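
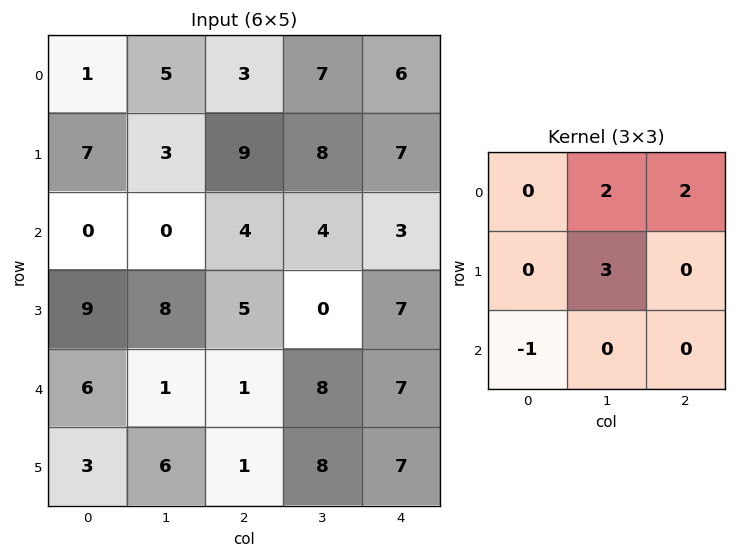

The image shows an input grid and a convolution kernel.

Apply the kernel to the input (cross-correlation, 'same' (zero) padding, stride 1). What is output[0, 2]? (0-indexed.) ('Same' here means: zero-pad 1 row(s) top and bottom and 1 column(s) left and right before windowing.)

The receptive field on the zero-padded input at this output position is [0 0 0 / 5 3 7 / 3 9 8]. Elementwise product with the kernel and sum: 0·2 + 0·2 + 3·3 + 3·-1.

6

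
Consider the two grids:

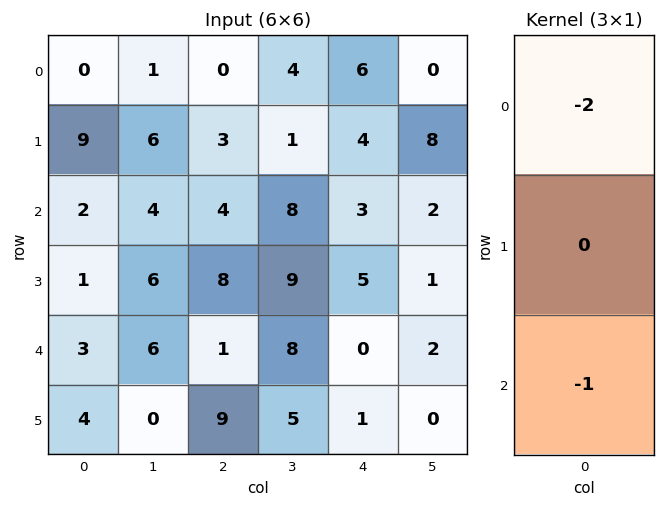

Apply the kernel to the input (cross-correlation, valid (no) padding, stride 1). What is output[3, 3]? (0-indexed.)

-23

The receptive field on the input at this output position is [9 / 8 / 5]. Elementwise product with the kernel and sum: 9·-2 + 5·-1.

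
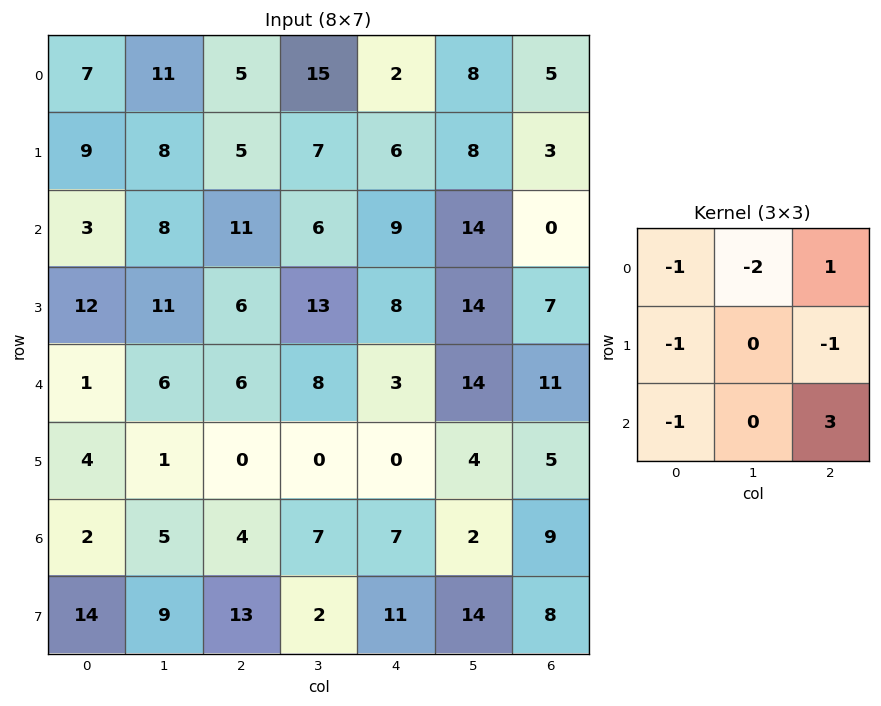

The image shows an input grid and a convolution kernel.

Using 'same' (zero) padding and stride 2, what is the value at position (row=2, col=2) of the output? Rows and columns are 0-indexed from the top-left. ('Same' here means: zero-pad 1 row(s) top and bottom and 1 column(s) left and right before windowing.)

-25

The receptive field on the zero-padded input at this output position is [13 8 14 / 8 3 14 / 0 0 4]. Elementwise product with the kernel and sum: 13·-1 + 8·-2 + 14·1 + 8·-1 + 14·-1 + 0·-1 + 4·3.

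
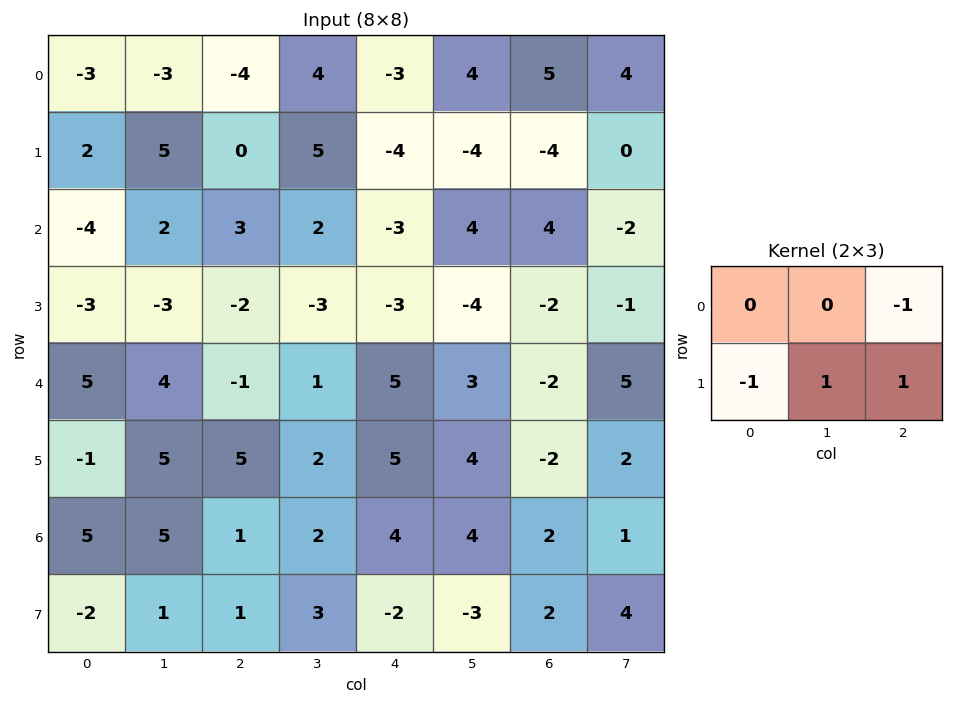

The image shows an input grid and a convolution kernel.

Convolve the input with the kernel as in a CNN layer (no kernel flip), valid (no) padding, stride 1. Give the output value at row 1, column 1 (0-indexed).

The receptive field on the input at this output position is [5 0 5 / 2 3 2]. Elementwise product with the kernel and sum: 5·-1 + 2·-1 + 3·1 + 2·1.

-2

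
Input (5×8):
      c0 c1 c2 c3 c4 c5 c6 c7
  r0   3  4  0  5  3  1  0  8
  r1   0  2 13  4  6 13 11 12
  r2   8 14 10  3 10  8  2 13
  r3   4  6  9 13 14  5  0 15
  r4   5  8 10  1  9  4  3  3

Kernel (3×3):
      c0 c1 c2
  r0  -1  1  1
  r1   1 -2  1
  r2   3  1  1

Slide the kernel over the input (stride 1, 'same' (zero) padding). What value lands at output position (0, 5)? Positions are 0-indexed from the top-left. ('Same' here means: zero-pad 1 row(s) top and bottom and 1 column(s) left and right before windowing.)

43

The receptive field on the zero-padded input at this output position is [0 0 0 / 3 1 0 / 6 13 11]. Elementwise product with the kernel and sum: 0·-1 + 0·1 + 0·1 + 3·1 + 1·-2 + 0·1 + 6·3 + 13·1 + 11·1.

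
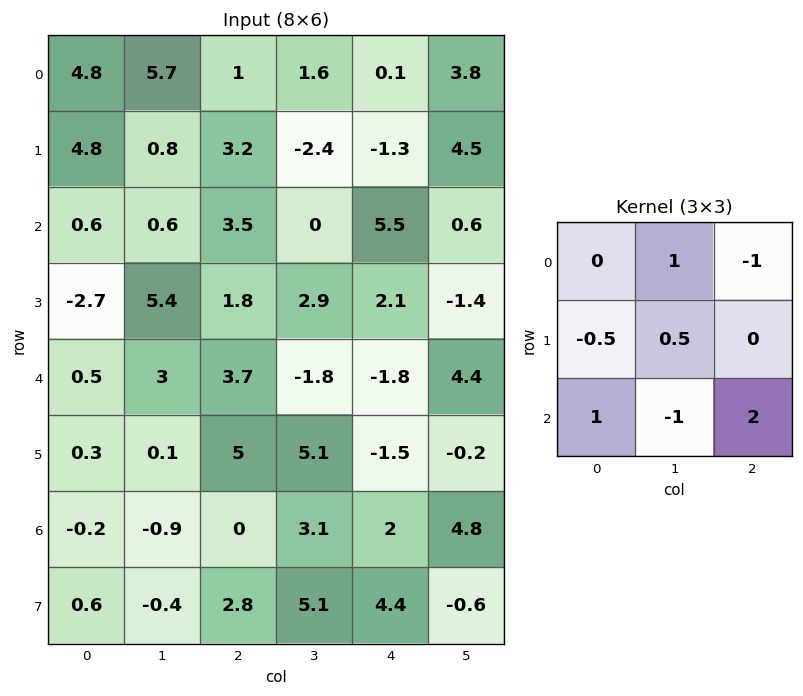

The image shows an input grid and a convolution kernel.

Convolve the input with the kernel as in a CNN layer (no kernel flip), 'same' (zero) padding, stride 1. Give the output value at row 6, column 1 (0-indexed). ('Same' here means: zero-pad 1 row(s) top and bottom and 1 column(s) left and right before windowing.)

1.35

The receptive field on the zero-padded input at this output position is [0.3 0.1 5 / -0.2 -0.9 0 / 0.6 -0.4 2.8]. Elementwise product with the kernel and sum: 0.1·1 + 5·-1 + -0.2·-0.5 + -0.9·0.5 + 0.6·1 + -0.4·-1 + 2.8·2.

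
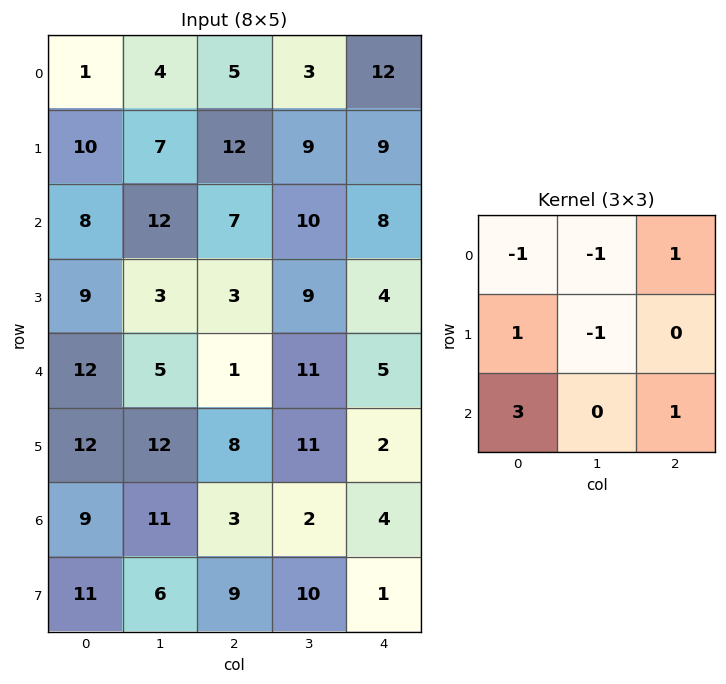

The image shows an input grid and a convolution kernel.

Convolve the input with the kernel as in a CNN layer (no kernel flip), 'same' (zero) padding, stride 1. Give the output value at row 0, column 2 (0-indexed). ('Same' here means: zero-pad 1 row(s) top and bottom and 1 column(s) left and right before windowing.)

29

The receptive field on the zero-padded input at this output position is [0 0 0 / 4 5 3 / 7 12 9]. Elementwise product with the kernel and sum: 0·-1 + 0·-1 + 0·1 + 4·1 + 5·-1 + 7·3 + 9·1.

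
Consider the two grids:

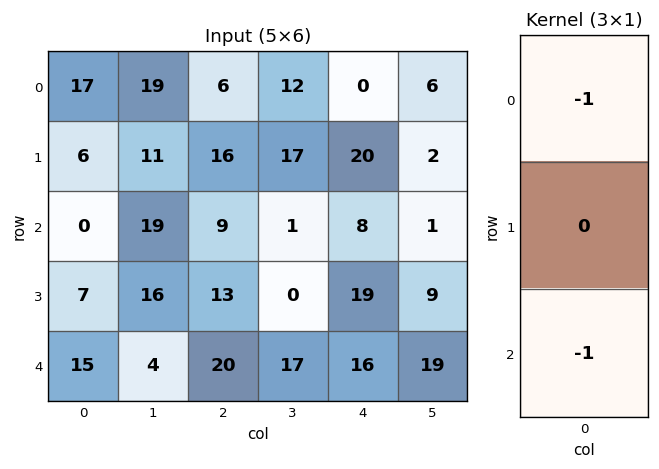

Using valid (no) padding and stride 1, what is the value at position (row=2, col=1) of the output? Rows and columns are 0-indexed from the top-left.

-23

The receptive field on the input at this output position is [19 / 16 / 4]. Elementwise product with the kernel and sum: 19·-1 + 4·-1.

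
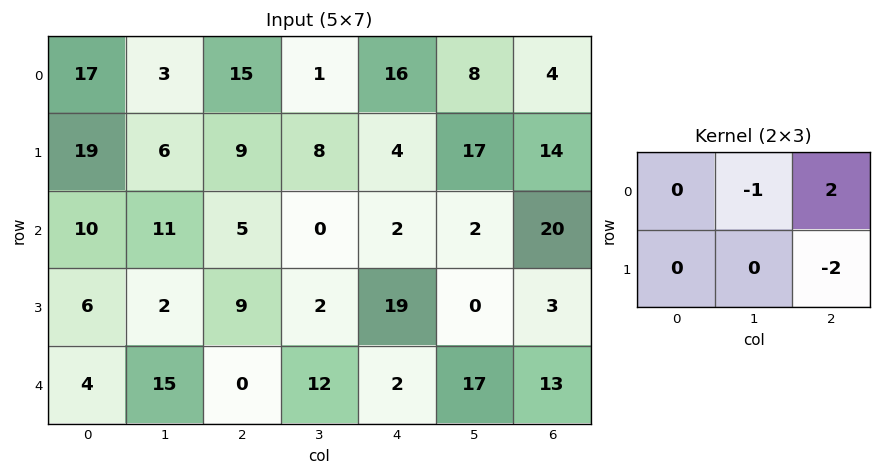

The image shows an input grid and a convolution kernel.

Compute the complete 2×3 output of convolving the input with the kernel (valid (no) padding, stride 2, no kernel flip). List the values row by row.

Output[0,0]: The receptive field on the input at this output position is [17 3 15 / 19 6 9]. Elementwise product with the kernel and sum: 3·-1 + 15·2 + 9·-2.
Output[0,1]: The receptive field on the input at this output position is [15 1 16 / 9 8 4]. Elementwise product with the kernel and sum: 1·-1 + 16·2 + 4·-2.

9 23 -28
-19 -34 32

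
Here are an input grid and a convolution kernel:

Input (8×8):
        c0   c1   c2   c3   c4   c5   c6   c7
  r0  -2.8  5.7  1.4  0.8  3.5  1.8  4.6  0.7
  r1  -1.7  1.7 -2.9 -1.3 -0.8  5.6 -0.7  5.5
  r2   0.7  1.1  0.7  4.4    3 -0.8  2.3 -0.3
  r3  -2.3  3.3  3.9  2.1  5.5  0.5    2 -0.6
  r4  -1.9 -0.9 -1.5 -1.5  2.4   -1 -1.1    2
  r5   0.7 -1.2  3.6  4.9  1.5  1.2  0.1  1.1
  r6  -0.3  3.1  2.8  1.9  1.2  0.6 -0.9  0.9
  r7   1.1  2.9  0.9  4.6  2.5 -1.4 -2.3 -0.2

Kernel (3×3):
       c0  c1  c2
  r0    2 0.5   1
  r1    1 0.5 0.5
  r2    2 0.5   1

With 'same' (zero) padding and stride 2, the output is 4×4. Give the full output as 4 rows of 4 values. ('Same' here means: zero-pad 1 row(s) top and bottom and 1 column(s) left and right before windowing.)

Output[0,0]: The receptive field on the zero-padded input at this output position is [0 0 0 / 0 -2.8 5.7 / 0 -1.7 1.7]. Elementwise product with the kernel and sum: 0·2 + 0·0.5 + 0·1 + 0·1 + -2.8·0.5 + 5.7·0.5 + 0·2 + -1.7·0.5 + 1.7·1.
Output[0,1]: The receptive field on the zero-padded input at this output position is [0 0 0 / 5.7 1.4 0.8 / 1.7 -2.9 -1.3]. Elementwise product with the kernel and sum: 0·2 + 0·0.5 + 0·1 + 5.7·1 + 1.4·0.5 + 0.8·0.5 + 1.7·2 + -2.9·0.5 + -1.3·1.

2.3 7.45 6.05 20.8
3.9 14.95 15.55 17.95
-0.1 12.55 18.4 4.4
4 20.6 23.6 0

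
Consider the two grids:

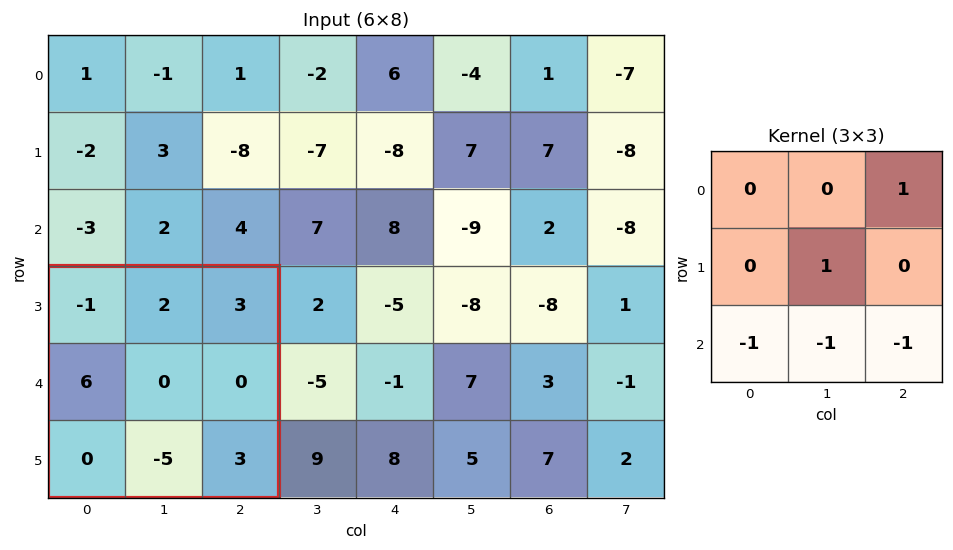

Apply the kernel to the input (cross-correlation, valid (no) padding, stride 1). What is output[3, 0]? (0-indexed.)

The receptive field on the input at this output position is [-1 2 3 / 6 0 0 / 0 -5 3]. Elementwise product with the kernel and sum: 3·1 + 0·1 + 0·-1 + -5·-1 + 3·-1.

5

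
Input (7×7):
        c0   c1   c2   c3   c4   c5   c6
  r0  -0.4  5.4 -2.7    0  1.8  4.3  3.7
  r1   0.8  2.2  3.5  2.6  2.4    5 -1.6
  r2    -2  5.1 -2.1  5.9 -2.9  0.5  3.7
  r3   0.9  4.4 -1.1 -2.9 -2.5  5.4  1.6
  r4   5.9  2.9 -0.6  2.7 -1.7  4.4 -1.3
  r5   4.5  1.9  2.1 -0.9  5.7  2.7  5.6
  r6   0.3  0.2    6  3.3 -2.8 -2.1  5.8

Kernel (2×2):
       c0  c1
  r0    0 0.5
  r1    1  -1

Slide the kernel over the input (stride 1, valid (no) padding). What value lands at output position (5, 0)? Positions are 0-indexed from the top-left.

The receptive field on the input at this output position is [4.5 1.9 / 0.3 0.2]. Elementwise product with the kernel and sum: 1.9·0.5 + 0.3·1 + 0.2·-1.

1.05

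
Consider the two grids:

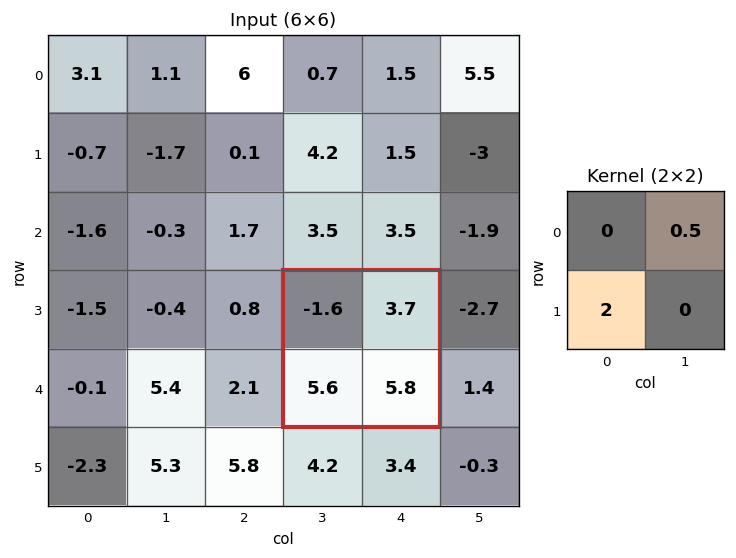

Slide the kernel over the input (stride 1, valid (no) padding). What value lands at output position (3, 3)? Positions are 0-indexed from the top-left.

13.05

The receptive field on the input at this output position is [-1.6 3.7 / 5.6 5.8]. Elementwise product with the kernel and sum: 3.7·0.5 + 5.6·2.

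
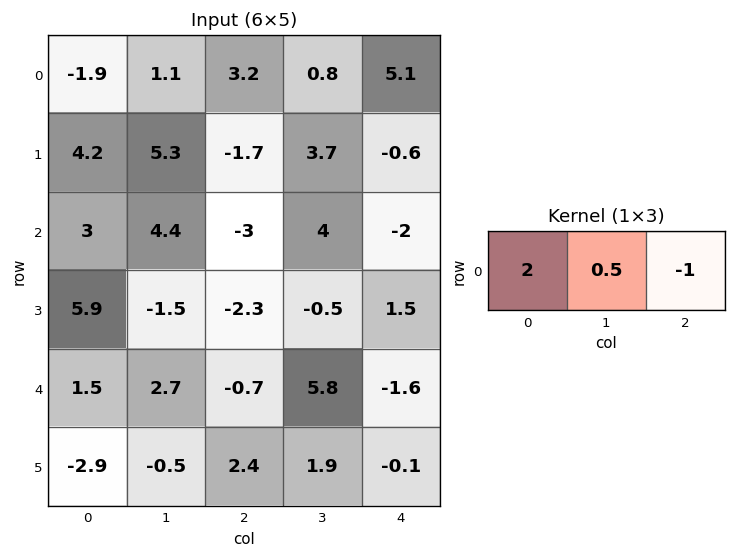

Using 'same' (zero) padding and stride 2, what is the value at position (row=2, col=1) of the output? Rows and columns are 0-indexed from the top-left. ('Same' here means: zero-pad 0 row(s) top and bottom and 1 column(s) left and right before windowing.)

-0.75

The receptive field on the zero-padded input at this output position is [2.7 -0.7 5.8]. Elementwise product with the kernel and sum: 2.7·2 + -0.7·0.5 + 5.8·-1.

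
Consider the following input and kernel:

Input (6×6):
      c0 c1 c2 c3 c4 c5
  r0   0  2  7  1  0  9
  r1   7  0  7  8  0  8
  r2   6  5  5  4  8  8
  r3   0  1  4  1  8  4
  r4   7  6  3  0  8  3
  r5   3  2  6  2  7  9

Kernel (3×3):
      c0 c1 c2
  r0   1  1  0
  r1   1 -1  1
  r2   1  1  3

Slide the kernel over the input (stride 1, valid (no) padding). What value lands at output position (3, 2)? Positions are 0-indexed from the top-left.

45

The receptive field on the input at this output position is [4 1 8 / 3 0 8 / 6 2 7]. Elementwise product with the kernel and sum: 4·1 + 1·1 + 3·1 + 0·-1 + 8·1 + 6·1 + 2·1 + 7·3.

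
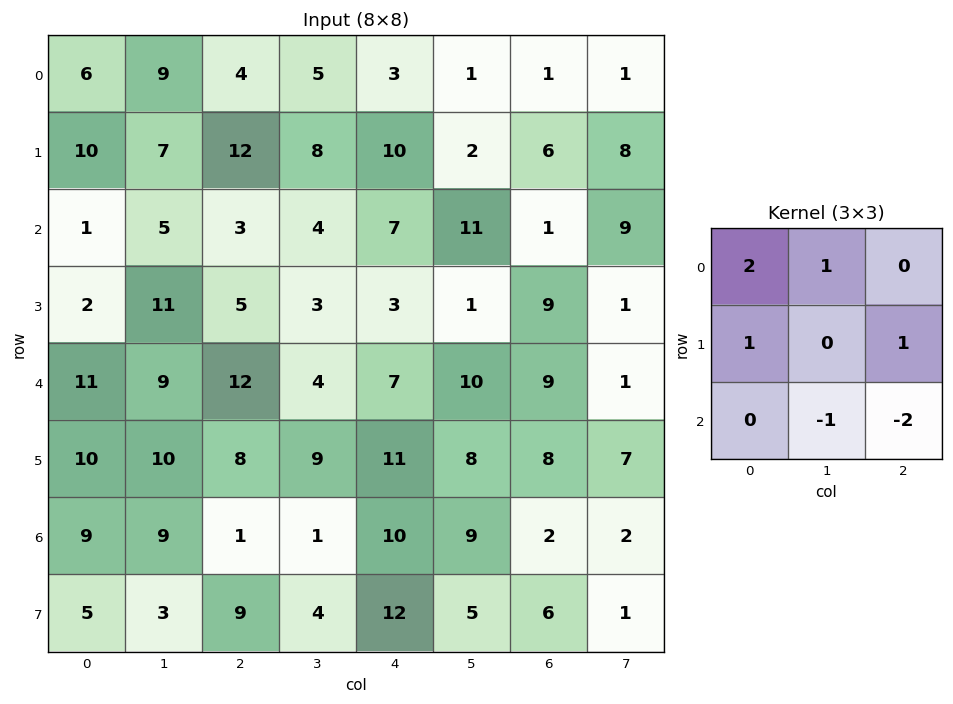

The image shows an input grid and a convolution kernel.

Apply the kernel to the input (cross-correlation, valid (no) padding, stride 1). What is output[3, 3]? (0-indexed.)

-4

The receptive field on the input at this output position is [3 3 1 / 4 7 10 / 9 11 8]. Elementwise product with the kernel and sum: 3·2 + 3·1 + 4·1 + 10·1 + 11·-1 + 8·-2.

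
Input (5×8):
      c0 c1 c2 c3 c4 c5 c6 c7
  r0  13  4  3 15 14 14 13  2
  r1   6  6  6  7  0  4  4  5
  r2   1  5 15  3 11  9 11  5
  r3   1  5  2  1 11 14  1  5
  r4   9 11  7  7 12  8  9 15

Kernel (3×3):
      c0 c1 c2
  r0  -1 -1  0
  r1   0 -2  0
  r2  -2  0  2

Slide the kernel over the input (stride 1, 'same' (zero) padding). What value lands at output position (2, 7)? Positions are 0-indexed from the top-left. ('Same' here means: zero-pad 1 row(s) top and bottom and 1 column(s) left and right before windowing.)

The receptive field on the zero-padded input at this output position is [4 5 0 / 11 5 0 / 1 5 0]. Elementwise product with the kernel and sum: 4·-1 + 5·-1 + 5·-2 + 1·-2 + 0·2.

-21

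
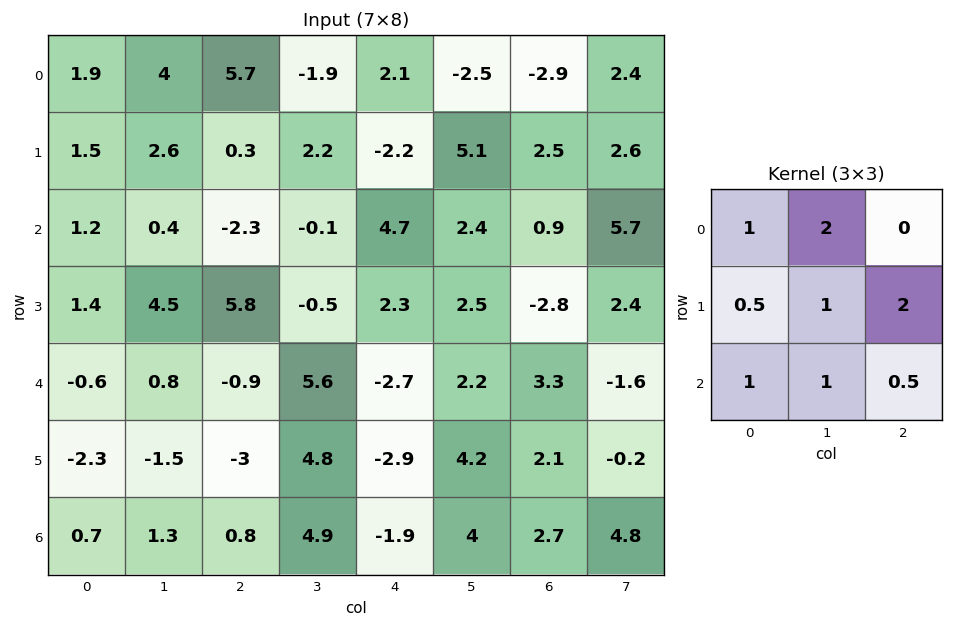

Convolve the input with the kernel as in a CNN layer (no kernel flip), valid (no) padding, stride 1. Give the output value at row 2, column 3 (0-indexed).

The receptive field on the input at this output position is [-0.1 4.7 2.4 / -0.5 2.3 2.5 / 5.6 -2.7 2.2]. Elementwise product with the kernel and sum: -0.1·1 + 4.7·2 + -0.5·0.5 + 2.3·1 + 2.5·2 + 5.6·1 + -2.7·1 + 2.2·0.5.

20.35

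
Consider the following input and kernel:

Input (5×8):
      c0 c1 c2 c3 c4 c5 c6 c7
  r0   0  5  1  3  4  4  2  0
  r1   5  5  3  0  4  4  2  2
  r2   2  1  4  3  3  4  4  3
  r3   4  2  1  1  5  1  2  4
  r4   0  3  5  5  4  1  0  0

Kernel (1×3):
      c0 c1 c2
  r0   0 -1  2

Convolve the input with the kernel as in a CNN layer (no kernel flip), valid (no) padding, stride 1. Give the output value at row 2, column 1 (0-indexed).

2

The receptive field on the input at this output position is [1 4 3]. Elementwise product with the kernel and sum: 4·-1 + 3·2.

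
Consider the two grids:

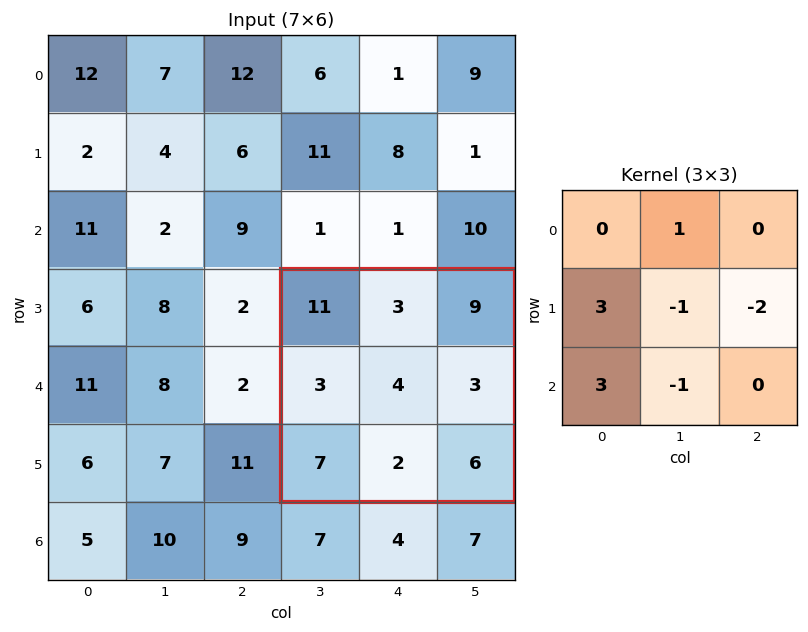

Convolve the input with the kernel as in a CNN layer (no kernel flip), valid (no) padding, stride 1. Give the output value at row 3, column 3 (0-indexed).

21

The receptive field on the input at this output position is [11 3 9 / 3 4 3 / 7 2 6]. Elementwise product with the kernel and sum: 3·1 + 3·3 + 4·-1 + 3·-2 + 7·3 + 2·-1.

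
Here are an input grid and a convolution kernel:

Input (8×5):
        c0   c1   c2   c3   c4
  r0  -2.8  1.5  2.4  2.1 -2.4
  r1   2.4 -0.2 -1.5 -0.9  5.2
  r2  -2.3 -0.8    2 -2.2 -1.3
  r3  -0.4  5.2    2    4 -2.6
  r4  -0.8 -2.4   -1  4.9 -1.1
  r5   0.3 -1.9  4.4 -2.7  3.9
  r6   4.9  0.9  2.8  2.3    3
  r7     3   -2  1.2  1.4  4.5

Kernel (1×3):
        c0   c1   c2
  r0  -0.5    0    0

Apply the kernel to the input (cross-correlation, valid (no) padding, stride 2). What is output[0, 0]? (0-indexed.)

1.4

The receptive field on the input at this output position is [-2.8 1.5 2.4]. Elementwise product with the kernel and sum: -2.8·-0.5.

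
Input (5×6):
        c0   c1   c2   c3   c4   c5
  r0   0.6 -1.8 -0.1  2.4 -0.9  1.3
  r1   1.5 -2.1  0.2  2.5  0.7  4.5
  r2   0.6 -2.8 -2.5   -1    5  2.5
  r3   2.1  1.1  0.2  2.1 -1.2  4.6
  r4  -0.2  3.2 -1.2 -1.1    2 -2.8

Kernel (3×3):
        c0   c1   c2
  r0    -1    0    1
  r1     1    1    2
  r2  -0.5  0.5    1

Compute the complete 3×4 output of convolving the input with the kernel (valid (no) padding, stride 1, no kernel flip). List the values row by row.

-5.1 6.45 9.05 16.6
-8.8 -1.05 6.75 13.95
1 4 9.45 12.35

Output[0,0]: The receptive field on the input at this output position is [0.6 -1.8 -0.1 / 1.5 -2.1 0.2 / 0.6 -2.8 -2.5]. Elementwise product with the kernel and sum: 0.6·-1 + -0.1·1 + 1.5·1 + -2.1·1 + 0.2·2 + 0.6·-0.5 + -2.8·0.5 + -2.5·1.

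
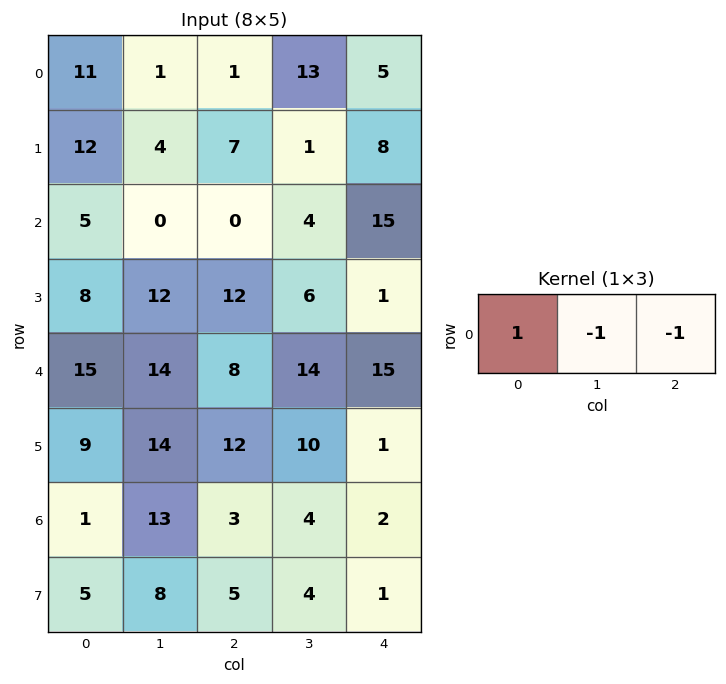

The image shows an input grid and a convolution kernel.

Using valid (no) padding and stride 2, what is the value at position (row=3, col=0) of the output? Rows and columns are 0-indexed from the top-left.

The receptive field on the input at this output position is [1 13 3]. Elementwise product with the kernel and sum: 1·1 + 13·-1 + 3·-1.

-15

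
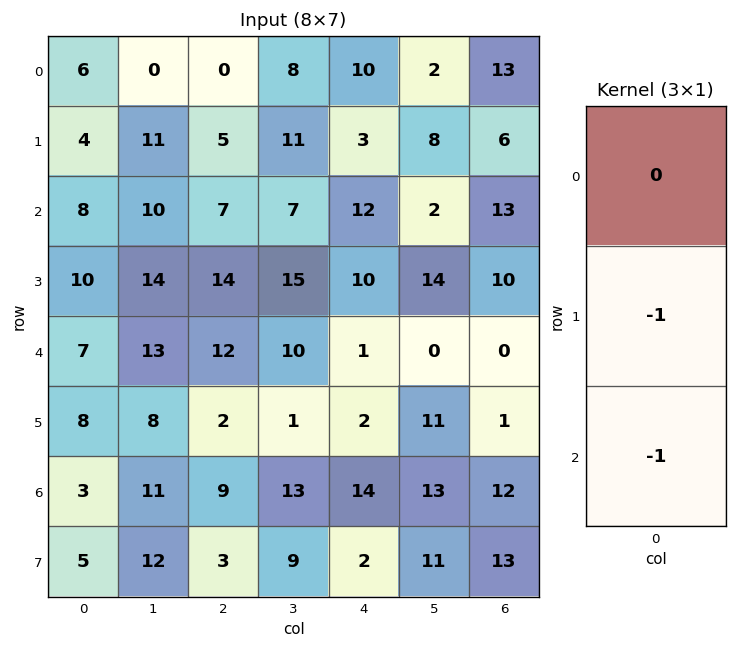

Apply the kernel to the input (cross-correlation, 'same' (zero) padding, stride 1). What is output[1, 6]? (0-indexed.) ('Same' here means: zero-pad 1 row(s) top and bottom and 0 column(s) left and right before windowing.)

-19

The receptive field on the zero-padded input at this output position is [13 / 6 / 13]. Elementwise product with the kernel and sum: 6·-1 + 13·-1.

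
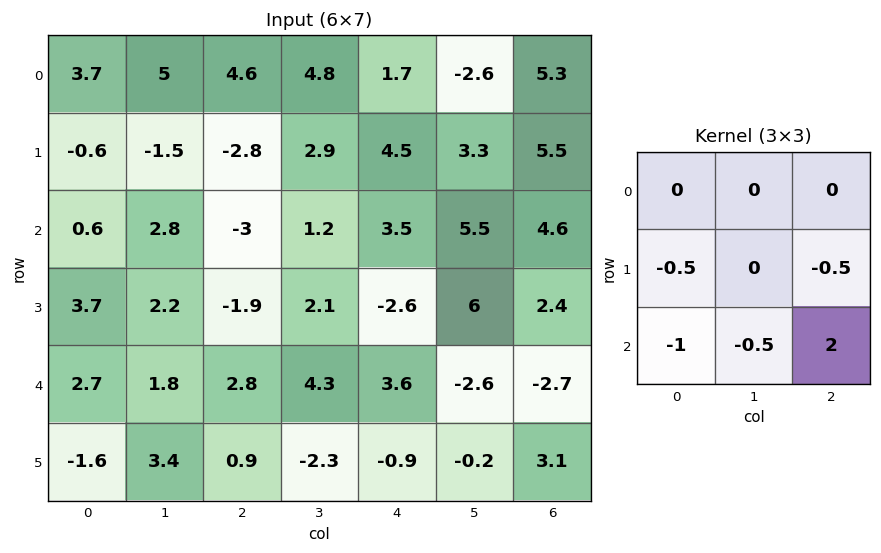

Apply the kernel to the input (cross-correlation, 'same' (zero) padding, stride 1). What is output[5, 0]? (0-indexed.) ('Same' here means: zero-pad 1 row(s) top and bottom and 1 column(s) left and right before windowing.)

-1.7

The receptive field on the zero-padded input at this output position is [0 2.7 1.8 / 0 -1.6 3.4 / 0 0 0]. Elementwise product with the kernel and sum: 0·-0.5 + 3.4·-0.5 + 0·-1 + 0·-0.5 + 0·2.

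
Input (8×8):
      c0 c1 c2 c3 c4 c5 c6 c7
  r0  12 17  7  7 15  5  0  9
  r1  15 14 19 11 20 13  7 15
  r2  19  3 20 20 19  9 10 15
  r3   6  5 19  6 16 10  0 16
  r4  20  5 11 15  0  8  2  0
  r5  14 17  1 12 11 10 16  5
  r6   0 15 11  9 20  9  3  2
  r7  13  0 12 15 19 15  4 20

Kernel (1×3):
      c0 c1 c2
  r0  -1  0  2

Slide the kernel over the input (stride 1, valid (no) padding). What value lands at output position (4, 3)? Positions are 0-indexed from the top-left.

The receptive field on the input at this output position is [15 0 8]. Elementwise product with the kernel and sum: 15·-1 + 8·2.

1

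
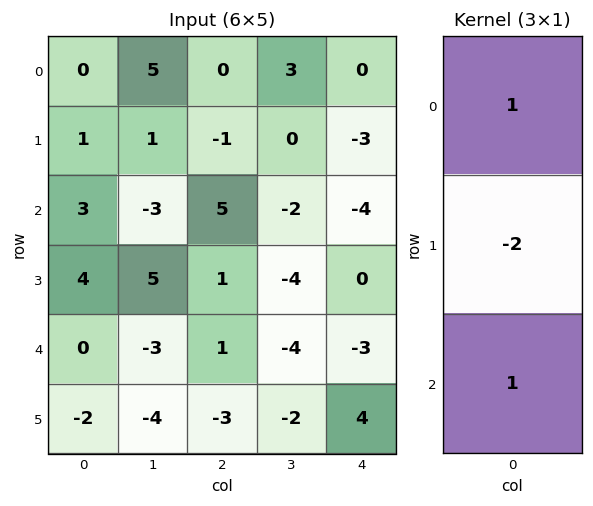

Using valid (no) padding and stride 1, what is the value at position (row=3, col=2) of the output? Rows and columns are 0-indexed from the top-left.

The receptive field on the input at this output position is [1 / 1 / -3]. Elementwise product with the kernel and sum: 1·1 + 1·-2 + -3·1.

-4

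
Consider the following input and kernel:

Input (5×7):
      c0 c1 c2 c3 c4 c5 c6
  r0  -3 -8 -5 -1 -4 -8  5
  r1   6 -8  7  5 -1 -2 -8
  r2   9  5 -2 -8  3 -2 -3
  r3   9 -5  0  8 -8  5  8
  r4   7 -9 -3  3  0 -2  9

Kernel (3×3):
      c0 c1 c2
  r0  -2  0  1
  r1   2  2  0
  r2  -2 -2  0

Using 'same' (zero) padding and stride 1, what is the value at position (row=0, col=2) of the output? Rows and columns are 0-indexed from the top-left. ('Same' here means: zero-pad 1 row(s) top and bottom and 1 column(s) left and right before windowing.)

-24

The receptive field on the zero-padded input at this output position is [0 0 0 / -8 -5 -1 / -8 7 5]. Elementwise product with the kernel and sum: 0·-2 + 0·1 + -8·2 + -5·2 + -8·-2 + 7·-2.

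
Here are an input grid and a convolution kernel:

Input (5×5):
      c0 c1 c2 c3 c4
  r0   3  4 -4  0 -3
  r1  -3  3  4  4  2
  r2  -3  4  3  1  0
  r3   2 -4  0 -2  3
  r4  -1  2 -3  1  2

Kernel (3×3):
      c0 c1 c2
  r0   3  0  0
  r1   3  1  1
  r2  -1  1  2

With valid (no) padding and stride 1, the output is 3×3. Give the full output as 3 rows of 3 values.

Output[0,0]: The receptive field on the input at this output position is [3 4 -4 / -3 3 4 / -3 4 3]. Elementwise product with the kernel and sum: 3·3 + -3·3 + 3·1 + 4·1 + -3·-1 + 4·1 + 3·2.
Output[0,1]: The receptive field on the input at this output position is [4 -4 0 / 3 4 4 / 4 3 1]. Elementwise product with the kernel and sum: 4·3 + 3·3 + 4·1 + 4·1 + 4·-1 + 3·1 + 1·2.

20 30 4
-17 25 26
-10 -5 18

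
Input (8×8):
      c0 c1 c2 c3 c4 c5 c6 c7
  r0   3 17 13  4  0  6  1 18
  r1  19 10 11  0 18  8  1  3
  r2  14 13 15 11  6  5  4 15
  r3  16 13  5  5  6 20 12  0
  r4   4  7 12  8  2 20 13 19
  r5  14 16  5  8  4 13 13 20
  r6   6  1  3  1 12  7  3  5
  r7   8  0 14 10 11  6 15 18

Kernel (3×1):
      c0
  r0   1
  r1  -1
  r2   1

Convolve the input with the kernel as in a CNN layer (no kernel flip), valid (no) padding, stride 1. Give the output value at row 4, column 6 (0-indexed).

The receptive field on the input at this output position is [13 / 13 / 3]. Elementwise product with the kernel and sum: 13·1 + 13·-1 + 3·1.

3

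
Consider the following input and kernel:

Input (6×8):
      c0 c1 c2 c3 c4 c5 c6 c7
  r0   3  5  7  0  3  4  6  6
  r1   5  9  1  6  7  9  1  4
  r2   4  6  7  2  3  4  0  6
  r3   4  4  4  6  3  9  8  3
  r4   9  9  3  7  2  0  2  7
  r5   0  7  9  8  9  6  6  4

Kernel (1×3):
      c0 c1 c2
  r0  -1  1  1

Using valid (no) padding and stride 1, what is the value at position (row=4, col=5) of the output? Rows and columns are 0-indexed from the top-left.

The receptive field on the input at this output position is [0 2 7]. Elementwise product with the kernel and sum: 0·-1 + 2·1 + 7·1.

9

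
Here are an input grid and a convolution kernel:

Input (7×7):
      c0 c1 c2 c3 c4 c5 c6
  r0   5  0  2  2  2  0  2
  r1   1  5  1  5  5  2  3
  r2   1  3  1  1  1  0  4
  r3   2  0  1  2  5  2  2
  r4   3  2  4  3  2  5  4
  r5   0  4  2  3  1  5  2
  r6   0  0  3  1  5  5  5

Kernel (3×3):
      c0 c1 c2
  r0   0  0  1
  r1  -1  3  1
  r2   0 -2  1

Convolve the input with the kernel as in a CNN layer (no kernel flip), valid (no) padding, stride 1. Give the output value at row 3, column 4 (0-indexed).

11

The receptive field on the input at this output position is [5 2 2 / 2 5 4 / 1 5 2]. Elementwise product with the kernel and sum: 2·1 + 2·-1 + 5·3 + 4·1 + 5·-2 + 2·1.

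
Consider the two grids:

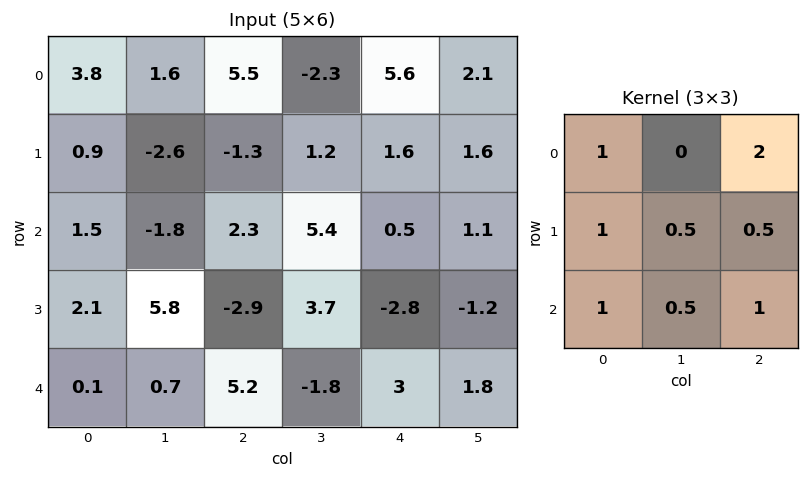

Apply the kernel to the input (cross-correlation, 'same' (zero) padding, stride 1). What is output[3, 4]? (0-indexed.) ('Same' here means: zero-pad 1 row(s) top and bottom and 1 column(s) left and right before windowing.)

10.8

The receptive field on the zero-padded input at this output position is [5.4 0.5 1.1 / 3.7 -2.8 -1.2 / -1.8 3 1.8]. Elementwise product with the kernel and sum: 5.4·1 + 1.1·2 + 3.7·1 + -2.8·0.5 + -1.2·0.5 + -1.8·1 + 3·0.5 + 1.8·1.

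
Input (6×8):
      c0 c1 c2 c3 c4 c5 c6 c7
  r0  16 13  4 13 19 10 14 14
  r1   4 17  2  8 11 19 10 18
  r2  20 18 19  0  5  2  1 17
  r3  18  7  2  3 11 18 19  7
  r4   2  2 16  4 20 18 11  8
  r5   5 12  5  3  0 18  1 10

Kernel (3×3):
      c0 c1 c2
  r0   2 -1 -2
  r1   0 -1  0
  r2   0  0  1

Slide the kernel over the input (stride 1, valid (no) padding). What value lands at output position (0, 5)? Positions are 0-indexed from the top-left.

The receptive field on the input at this output position is [10 14 14 / 19 10 18 / 2 1 17]. Elementwise product with the kernel and sum: 10·2 + 14·-1 + 14·-2 + 10·-1 + 17·1.

-15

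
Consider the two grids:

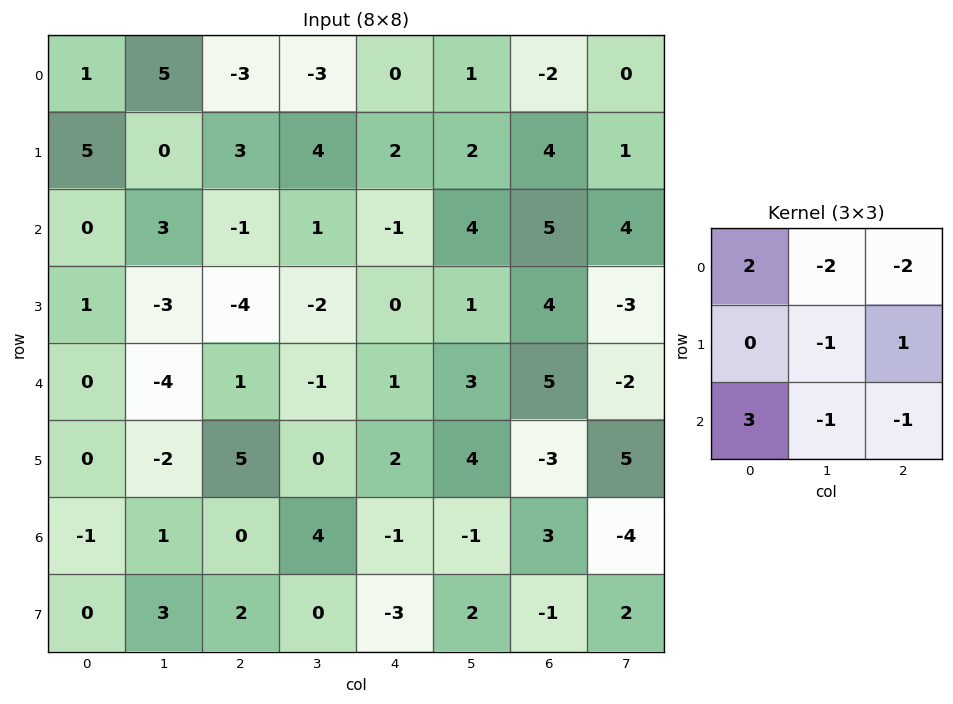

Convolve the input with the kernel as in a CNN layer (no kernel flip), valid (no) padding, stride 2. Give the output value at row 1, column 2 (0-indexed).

-22

The receptive field on the input at this output position is [-1 4 5 / 0 1 4 / 1 3 5]. Elementwise product with the kernel and sum: -1·2 + 4·-2 + 5·-2 + 1·-1 + 4·1 + 1·3 + 3·-1 + 5·-1.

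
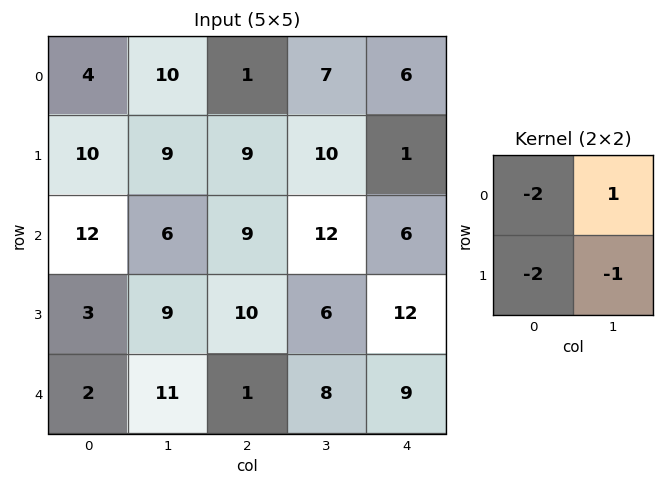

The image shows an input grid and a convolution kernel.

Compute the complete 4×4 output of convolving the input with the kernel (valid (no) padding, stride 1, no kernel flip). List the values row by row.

-27 -46 -23 -29
-41 -30 -38 -49
-33 -31 -32 -42
-12 -31 -24 -25

Output[0,0]: The receptive field on the input at this output position is [4 10 / 10 9]. Elementwise product with the kernel and sum: 4·-2 + 10·1 + 10·-2 + 9·-1.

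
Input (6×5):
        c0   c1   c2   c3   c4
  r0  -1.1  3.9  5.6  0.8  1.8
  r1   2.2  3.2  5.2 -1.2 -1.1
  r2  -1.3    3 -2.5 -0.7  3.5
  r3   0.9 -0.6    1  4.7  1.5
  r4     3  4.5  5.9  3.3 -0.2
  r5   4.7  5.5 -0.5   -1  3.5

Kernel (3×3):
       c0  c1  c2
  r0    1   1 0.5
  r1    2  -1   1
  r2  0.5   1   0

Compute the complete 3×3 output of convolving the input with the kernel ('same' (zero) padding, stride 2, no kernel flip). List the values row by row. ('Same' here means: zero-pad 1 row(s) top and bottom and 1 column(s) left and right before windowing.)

Output[0,0]: The receptive field on the zero-padded input at this output position is [0 0 0 / 0 -1.1 3.9 / 0 2.2 3.2]. Elementwise product with the kernel and sum: 0·1 + 0·1 + 0·0.5 + 0·2 + -1.1·-1 + 3.9·1 + 0·0.5 + 2.2·1.
Output[0,1]: The receptive field on the zero-padded input at this output position is [0 0 0 / 3.9 5.6 0.8 / 3.2 5.2 -1.2]. Elementwise product with the kernel and sum: 0·1 + 0·1 + 0·0.5 + 3.9·2 + 5.6·-1 + 0.8·1 + 3.2·0.5 + 5.2·1.

7.2 9.8 -1.9
9 16.3 -3.35
6.8 11.4 16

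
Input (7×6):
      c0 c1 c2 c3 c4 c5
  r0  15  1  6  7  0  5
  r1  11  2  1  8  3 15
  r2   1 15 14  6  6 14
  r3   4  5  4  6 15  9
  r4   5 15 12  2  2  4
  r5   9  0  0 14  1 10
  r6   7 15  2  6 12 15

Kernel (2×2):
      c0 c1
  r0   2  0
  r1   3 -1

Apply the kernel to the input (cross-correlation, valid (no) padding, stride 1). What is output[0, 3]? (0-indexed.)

35

The receptive field on the input at this output position is [7 0 / 8 3]. Elementwise product with the kernel and sum: 7·2 + 8·3 + 3·-1.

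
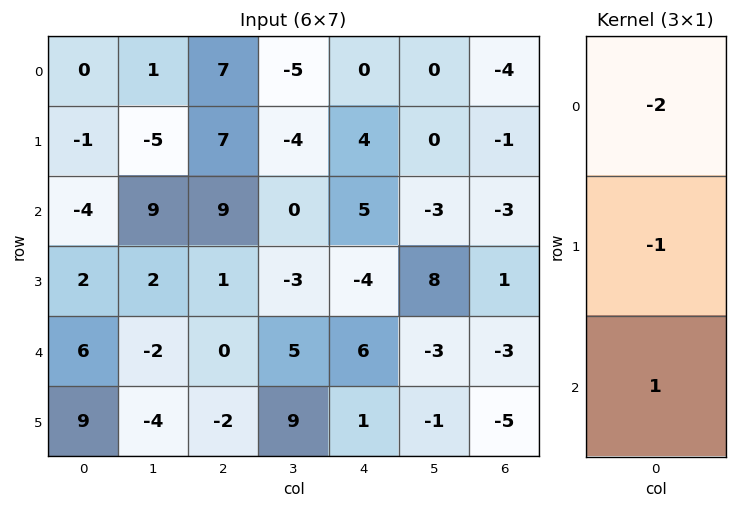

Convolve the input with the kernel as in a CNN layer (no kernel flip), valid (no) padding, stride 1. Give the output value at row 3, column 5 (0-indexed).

The receptive field on the input at this output position is [8 / -3 / -1]. Elementwise product with the kernel and sum: 8·-2 + -3·-1 + -1·1.

-14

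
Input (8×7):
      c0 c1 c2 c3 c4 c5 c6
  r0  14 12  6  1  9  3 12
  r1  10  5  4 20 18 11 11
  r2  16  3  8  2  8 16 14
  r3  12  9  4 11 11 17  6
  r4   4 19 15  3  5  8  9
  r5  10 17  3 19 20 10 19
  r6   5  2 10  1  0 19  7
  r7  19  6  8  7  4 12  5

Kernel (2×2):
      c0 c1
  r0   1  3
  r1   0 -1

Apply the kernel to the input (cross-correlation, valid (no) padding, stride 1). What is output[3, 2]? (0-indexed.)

The receptive field on the input at this output position is [4 11 / 15 3]. Elementwise product with the kernel and sum: 4·1 + 11·3 + 3·-1.

34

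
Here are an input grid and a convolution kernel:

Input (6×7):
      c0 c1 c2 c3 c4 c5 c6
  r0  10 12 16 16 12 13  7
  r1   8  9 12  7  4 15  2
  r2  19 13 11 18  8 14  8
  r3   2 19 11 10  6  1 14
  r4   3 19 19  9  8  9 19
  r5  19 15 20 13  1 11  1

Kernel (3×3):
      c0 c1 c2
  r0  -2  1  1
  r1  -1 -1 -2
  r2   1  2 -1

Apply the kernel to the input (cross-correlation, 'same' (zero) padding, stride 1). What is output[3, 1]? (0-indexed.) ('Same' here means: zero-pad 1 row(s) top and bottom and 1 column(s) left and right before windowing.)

The receptive field on the zero-padded input at this output position is [19 13 11 / 2 19 11 / 3 19 19]. Elementwise product with the kernel and sum: 19·-2 + 13·1 + 11·1 + 2·-1 + 19·-1 + 11·-2 + 3·1 + 19·2 + 19·-1.

-35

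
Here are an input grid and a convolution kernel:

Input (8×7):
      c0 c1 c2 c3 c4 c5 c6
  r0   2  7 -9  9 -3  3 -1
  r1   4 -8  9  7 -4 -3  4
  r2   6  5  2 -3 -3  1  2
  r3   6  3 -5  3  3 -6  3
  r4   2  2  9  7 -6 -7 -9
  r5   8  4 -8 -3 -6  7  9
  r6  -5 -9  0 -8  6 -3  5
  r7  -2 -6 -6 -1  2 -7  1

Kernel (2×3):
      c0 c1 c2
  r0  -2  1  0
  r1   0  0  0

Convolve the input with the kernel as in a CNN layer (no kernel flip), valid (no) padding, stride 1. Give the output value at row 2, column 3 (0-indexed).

3

The receptive field on the input at this output position is [-3 -3 1 / 3 3 -6]. Elementwise product with the kernel and sum: -3·-2 + -3·1.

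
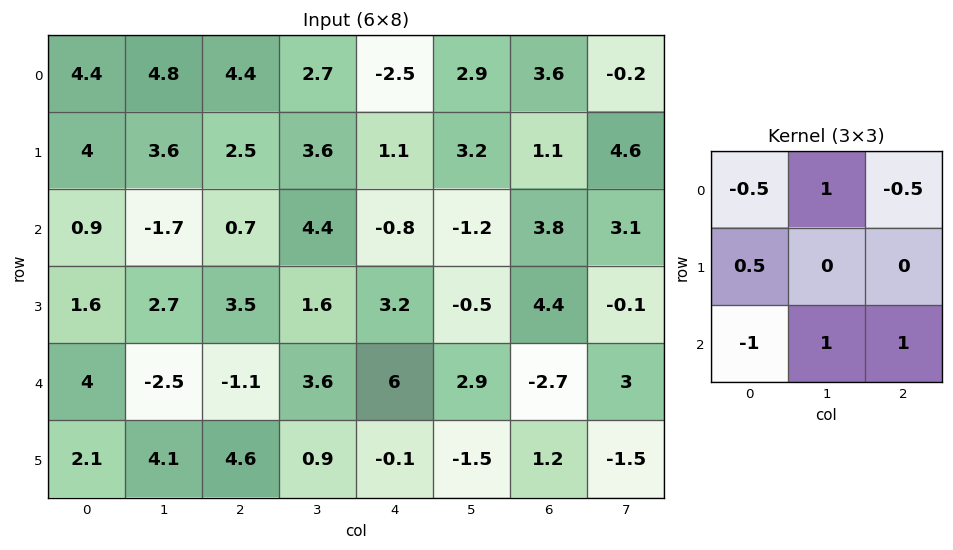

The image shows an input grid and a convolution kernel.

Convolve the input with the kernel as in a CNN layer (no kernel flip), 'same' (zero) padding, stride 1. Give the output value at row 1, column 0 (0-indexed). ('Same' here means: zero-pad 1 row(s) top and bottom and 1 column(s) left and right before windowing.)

1.2

The receptive field on the zero-padded input at this output position is [0 4.4 4.8 / 0 4 3.6 / 0 0.9 -1.7]. Elementwise product with the kernel and sum: 0·-0.5 + 4.4·1 + 4.8·-0.5 + 0·0.5 + 0·-1 + 0.9·1 + -1.7·1.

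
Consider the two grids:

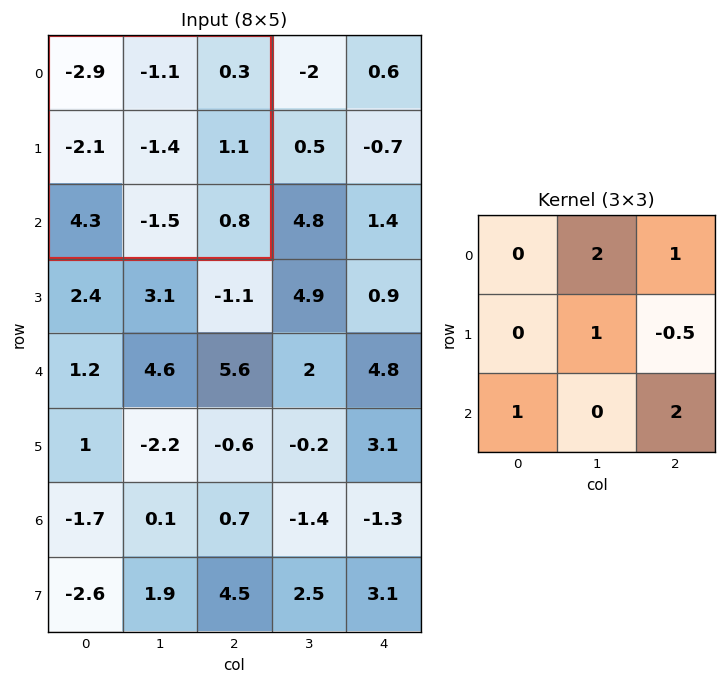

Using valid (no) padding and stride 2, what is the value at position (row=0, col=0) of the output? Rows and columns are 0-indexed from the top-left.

2.05

The receptive field on the input at this output position is [-2.9 -1.1 0.3 / -2.1 -1.4 1.1 / 4.3 -1.5 0.8]. Elementwise product with the kernel and sum: -1.1·2 + 0.3·1 + -1.4·1 + 1.1·-0.5 + 4.3·1 + 0.8·2.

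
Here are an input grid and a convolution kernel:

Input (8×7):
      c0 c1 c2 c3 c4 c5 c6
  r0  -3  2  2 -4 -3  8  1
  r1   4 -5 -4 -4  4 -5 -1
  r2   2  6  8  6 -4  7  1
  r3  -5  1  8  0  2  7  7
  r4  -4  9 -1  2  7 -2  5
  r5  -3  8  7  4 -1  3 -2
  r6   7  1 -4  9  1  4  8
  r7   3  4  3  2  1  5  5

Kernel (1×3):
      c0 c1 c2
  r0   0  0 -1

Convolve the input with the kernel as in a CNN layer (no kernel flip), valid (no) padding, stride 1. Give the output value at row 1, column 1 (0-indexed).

The receptive field on the input at this output position is [-5 -4 -4]. Elementwise product with the kernel and sum: -4·-1.

4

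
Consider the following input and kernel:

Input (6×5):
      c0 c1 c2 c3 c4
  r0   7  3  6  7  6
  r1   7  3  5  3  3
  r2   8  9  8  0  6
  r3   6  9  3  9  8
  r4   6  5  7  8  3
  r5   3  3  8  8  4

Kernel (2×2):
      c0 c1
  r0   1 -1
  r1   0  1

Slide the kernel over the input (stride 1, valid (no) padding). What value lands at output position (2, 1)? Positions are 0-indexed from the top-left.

The receptive field on the input at this output position is [9 8 / 9 3]. Elementwise product with the kernel and sum: 9·1 + 8·-1 + 3·1.

4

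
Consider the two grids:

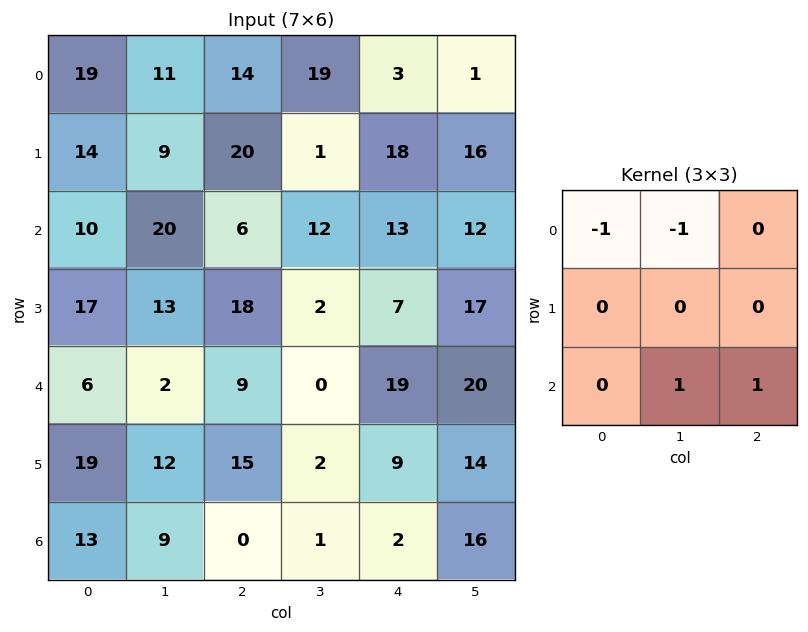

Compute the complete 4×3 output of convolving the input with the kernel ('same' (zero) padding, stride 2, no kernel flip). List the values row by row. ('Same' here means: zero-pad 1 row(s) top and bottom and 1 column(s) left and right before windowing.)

23 21 34
16 -9 5
14 -14 14
-19 -27 -11

Output[0,0]: The receptive field on the zero-padded input at this output position is [0 0 0 / 0 19 11 / 0 14 9]. Elementwise product with the kernel and sum: 0·-1 + 0·-1 + 14·1 + 9·1.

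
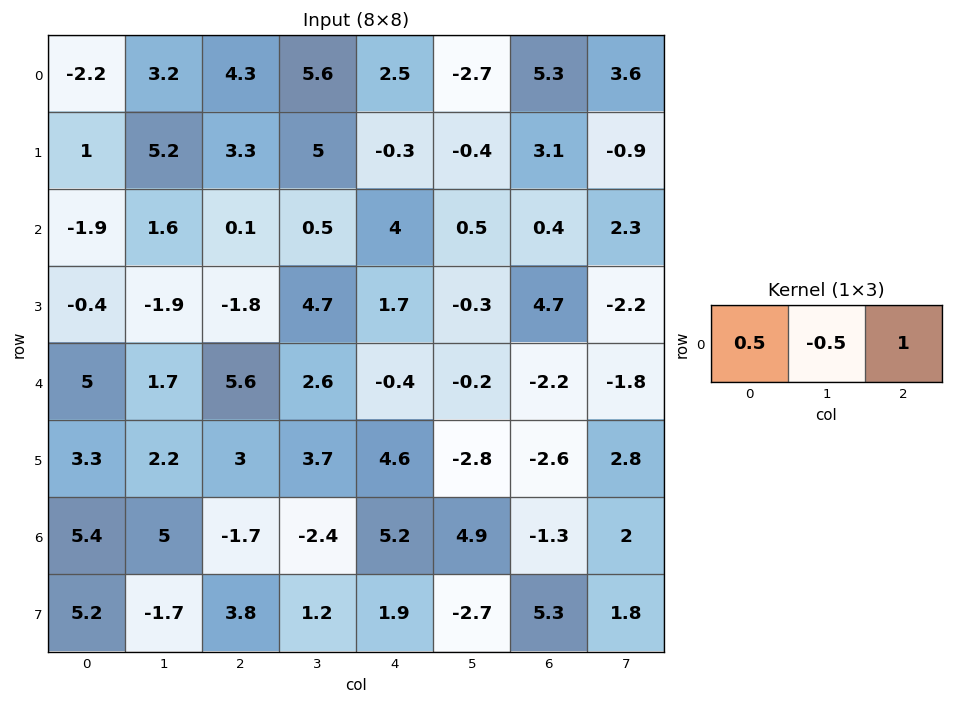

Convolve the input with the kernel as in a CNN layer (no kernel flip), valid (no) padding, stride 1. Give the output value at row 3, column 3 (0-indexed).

The receptive field on the input at this output position is [4.7 1.7 -0.3]. Elementwise product with the kernel and sum: 4.7·0.5 + 1.7·-0.5 + -0.3·1.

1.2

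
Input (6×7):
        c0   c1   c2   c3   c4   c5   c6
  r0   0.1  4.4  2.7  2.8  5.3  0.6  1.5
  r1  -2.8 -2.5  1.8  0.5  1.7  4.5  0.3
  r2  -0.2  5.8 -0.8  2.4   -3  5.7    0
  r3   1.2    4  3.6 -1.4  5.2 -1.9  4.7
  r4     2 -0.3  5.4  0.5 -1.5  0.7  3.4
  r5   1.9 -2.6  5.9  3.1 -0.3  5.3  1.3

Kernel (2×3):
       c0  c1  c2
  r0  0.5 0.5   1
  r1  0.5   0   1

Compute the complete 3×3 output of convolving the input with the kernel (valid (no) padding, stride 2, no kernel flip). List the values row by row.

5.35 10.65 5.6
6.2 4.8 8.65
13.1 4.1 4.15

Output[0,0]: The receptive field on the input at this output position is [0.1 4.4 2.7 / -2.8 -2.5 1.8]. Elementwise product with the kernel and sum: 0.1·0.5 + 4.4·0.5 + 2.7·1 + -2.8·0.5 + 1.8·1.
Output[0,1]: The receptive field on the input at this output position is [2.7 2.8 5.3 / 1.8 0.5 1.7]. Elementwise product with the kernel and sum: 2.7·0.5 + 2.8·0.5 + 5.3·1 + 1.8·0.5 + 1.7·1.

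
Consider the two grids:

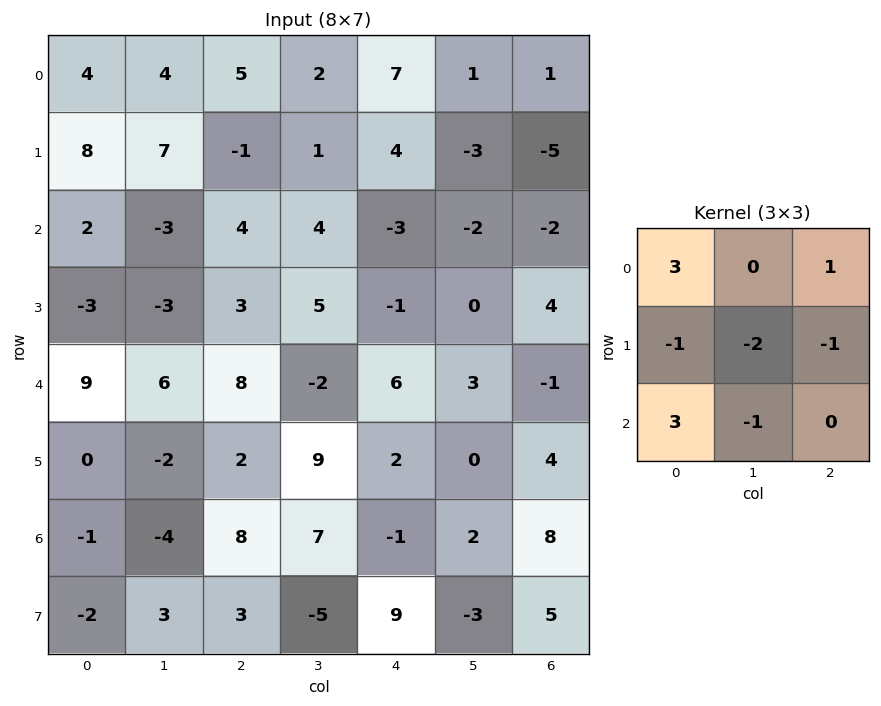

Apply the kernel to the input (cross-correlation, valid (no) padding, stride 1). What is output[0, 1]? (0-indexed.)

The receptive field on the input at this output position is [4 5 2 / 7 -1 1 / -3 4 4]. Elementwise product with the kernel and sum: 4·3 + 2·1 + 7·-1 + -1·-2 + 1·-1 + -3·3 + 4·-1.

-5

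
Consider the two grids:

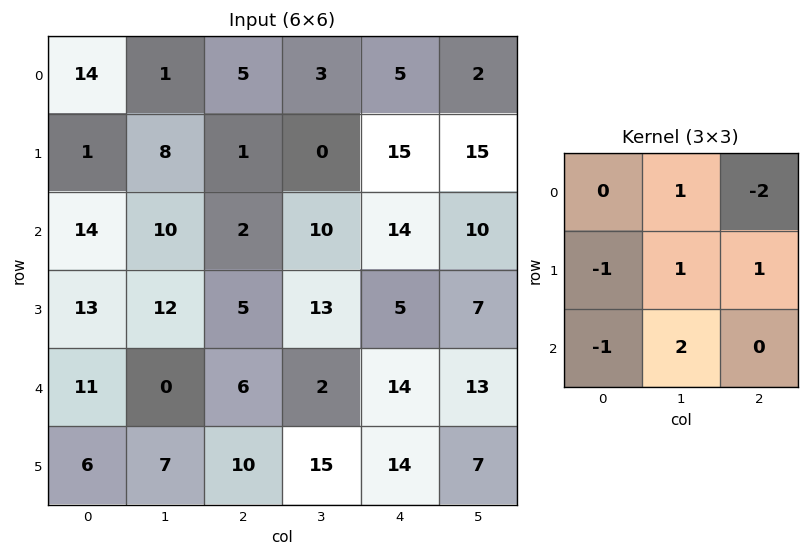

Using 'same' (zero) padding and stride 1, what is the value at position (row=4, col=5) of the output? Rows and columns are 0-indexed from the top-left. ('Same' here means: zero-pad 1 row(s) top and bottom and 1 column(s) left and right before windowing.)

6

The receptive field on the zero-padded input at this output position is [5 7 0 / 14 13 0 / 14 7 0]. Elementwise product with the kernel and sum: 7·1 + 0·-2 + 14·-1 + 13·1 + 0·1 + 14·-1 + 7·2.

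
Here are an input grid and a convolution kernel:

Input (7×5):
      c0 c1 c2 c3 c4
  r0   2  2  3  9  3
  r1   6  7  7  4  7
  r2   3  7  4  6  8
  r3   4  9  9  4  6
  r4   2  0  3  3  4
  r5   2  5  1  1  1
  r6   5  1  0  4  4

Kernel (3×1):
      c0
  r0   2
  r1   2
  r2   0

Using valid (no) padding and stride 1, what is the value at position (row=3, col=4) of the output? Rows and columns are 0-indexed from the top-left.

The receptive field on the input at this output position is [6 / 4 / 1]. Elementwise product with the kernel and sum: 6·2 + 4·2.

20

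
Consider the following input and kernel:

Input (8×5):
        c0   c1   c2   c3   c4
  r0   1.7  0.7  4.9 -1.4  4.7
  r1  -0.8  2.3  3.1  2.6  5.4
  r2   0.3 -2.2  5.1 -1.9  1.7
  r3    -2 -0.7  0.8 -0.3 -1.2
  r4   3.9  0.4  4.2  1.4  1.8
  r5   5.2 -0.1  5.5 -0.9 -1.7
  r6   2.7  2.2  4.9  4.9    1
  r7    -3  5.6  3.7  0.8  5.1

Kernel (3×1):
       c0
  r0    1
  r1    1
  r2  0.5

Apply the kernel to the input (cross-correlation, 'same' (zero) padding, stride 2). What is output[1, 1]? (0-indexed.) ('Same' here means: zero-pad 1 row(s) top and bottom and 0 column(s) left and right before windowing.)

8.6

The receptive field on the zero-padded input at this output position is [3.1 / 5.1 / 0.8]. Elementwise product with the kernel and sum: 3.1·1 + 5.1·1 + 0.8·0.5.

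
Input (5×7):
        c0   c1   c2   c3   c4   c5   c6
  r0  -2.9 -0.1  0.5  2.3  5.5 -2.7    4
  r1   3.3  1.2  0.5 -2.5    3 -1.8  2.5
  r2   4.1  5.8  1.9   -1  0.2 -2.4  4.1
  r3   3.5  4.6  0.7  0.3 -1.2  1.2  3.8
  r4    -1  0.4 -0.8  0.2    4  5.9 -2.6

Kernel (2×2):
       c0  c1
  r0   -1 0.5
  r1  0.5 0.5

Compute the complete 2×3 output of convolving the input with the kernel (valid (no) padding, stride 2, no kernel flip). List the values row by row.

5.1 -0.35 -6.25
2.85 -1.9 -1.4

Output[0,0]: The receptive field on the input at this output position is [-2.9 -0.1 / 3.3 1.2]. Elementwise product with the kernel and sum: -2.9·-1 + -0.1·0.5 + 3.3·0.5 + 1.2·0.5.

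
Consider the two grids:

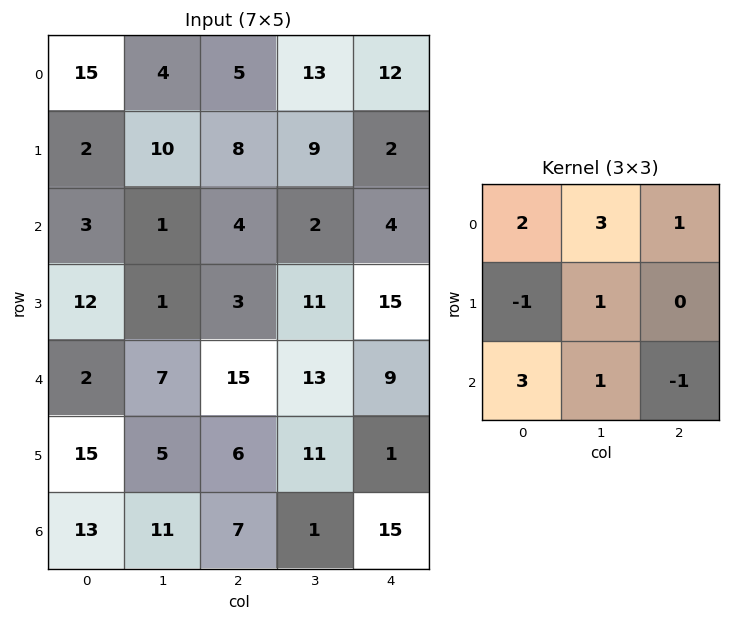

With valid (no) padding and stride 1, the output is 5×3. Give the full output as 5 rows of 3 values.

61 39 72
74 51 48
0 41 75
79 40 80
73 112 90

Output[0,0]: The receptive field on the input at this output position is [15 4 5 / 2 10 8 / 3 1 4]. Elementwise product with the kernel and sum: 15·2 + 4·3 + 5·1 + 2·-1 + 10·1 + 3·3 + 1·1 + 4·-1.
Output[0,1]: The receptive field on the input at this output position is [4 5 13 / 10 8 9 / 1 4 2]. Elementwise product with the kernel and sum: 4·2 + 5·3 + 13·1 + 10·-1 + 8·1 + 1·3 + 4·1 + 2·-1.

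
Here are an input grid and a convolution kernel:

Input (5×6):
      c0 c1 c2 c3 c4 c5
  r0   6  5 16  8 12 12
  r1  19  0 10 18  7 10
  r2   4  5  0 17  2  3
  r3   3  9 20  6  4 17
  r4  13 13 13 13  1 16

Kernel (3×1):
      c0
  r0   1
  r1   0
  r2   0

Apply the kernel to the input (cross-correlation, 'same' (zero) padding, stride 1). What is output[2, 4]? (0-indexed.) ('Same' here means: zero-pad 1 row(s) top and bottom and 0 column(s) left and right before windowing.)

The receptive field on the zero-padded input at this output position is [7 / 2 / 4]. Elementwise product with the kernel and sum: 7·1.

7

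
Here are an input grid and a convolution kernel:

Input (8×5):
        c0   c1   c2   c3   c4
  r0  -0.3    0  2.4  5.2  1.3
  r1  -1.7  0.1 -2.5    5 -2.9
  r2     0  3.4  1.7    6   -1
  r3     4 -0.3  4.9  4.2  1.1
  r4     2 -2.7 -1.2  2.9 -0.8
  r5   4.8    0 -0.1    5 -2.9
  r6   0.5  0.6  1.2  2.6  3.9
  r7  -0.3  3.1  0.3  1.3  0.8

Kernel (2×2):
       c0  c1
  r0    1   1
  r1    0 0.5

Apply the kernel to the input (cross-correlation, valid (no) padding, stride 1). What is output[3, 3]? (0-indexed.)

The receptive field on the input at this output position is [4.2 1.1 / 2.9 -0.8]. Elementwise product with the kernel and sum: 4.2·1 + 1.1·1 + -0.8·0.5.

4.9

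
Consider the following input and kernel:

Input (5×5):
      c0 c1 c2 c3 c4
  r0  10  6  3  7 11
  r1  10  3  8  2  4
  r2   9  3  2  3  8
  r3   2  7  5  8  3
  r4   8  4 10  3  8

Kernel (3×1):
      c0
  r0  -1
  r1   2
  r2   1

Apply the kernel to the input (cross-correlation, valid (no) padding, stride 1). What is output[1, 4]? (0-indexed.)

The receptive field on the input at this output position is [4 / 8 / 3]. Elementwise product with the kernel and sum: 4·-1 + 8·2 + 3·1.

15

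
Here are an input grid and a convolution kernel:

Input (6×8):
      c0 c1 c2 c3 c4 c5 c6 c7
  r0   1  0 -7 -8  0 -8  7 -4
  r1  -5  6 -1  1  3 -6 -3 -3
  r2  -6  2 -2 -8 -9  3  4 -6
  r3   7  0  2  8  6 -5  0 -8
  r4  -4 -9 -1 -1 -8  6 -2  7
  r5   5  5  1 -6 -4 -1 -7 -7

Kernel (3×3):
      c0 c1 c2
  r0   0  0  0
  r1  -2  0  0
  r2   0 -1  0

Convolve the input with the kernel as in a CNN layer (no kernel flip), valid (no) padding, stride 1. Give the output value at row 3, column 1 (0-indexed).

17

The receptive field on the input at this output position is [0 2 8 / -9 -1 -1 / 5 1 -6]. Elementwise product with the kernel and sum: -9·-2 + 1·-1.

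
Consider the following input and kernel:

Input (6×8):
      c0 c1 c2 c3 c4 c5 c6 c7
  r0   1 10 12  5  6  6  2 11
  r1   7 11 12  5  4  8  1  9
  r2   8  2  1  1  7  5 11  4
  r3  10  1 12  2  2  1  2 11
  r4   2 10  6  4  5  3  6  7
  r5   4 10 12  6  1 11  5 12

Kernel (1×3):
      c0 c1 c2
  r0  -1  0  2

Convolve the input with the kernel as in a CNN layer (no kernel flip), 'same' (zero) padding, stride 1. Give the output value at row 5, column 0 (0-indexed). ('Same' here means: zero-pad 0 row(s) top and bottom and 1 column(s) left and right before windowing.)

20

The receptive field on the zero-padded input at this output position is [0 4 10]. Elementwise product with the kernel and sum: 0·-1 + 10·2.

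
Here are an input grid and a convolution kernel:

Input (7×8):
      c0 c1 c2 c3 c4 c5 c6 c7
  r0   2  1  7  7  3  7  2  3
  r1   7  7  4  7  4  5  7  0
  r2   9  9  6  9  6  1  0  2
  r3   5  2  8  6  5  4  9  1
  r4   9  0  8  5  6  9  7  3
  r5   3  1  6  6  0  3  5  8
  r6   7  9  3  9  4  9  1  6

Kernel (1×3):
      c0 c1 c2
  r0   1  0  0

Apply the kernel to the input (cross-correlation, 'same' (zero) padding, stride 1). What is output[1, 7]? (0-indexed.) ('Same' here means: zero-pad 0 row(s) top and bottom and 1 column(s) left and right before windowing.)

7

The receptive field on the zero-padded input at this output position is [7 0 0]. Elementwise product with the kernel and sum: 7·1.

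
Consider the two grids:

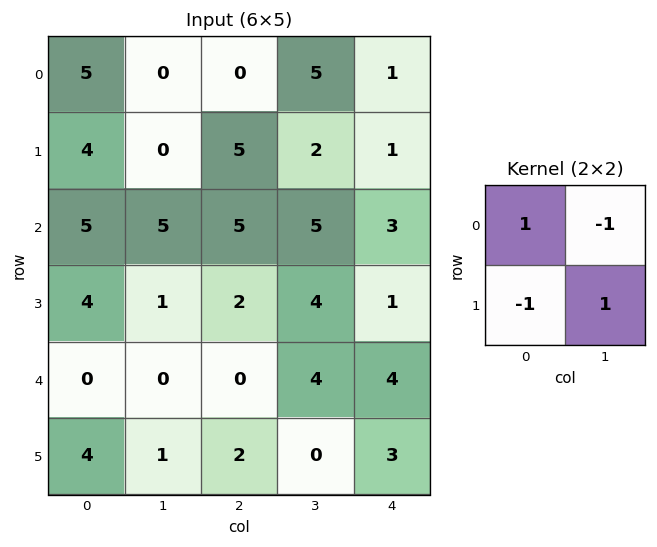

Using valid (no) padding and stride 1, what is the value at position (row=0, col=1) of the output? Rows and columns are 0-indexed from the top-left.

The receptive field on the input at this output position is [0 0 / 0 5]. Elementwise product with the kernel and sum: 0·1 + 0·-1 + 0·-1 + 5·1.

5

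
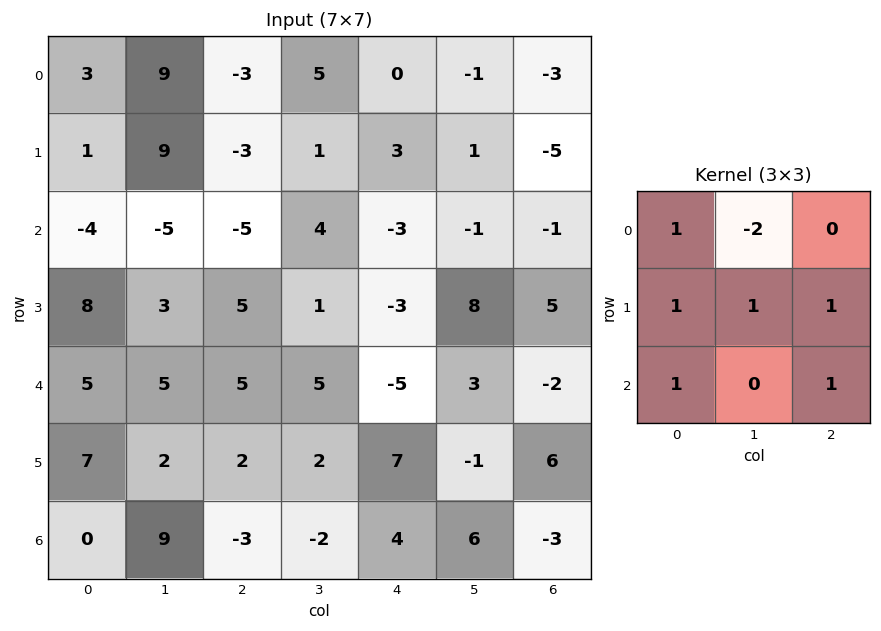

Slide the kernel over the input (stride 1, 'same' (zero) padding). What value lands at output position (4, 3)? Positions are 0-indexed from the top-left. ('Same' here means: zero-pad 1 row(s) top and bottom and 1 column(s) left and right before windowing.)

The receptive field on the zero-padded input at this output position is [5 1 -3 / 5 5 -5 / 2 2 7]. Elementwise product with the kernel and sum: 5·1 + 1·-2 + 5·1 + 5·1 + -5·1 + 2·1 + 7·1.

17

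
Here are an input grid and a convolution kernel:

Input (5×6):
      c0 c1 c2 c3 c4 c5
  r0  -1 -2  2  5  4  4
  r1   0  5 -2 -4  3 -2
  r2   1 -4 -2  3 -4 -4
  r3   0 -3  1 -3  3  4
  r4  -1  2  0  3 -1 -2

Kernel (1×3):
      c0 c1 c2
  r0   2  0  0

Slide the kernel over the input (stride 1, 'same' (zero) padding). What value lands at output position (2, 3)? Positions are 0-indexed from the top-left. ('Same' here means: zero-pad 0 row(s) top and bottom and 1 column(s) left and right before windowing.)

The receptive field on the zero-padded input at this output position is [-2 3 -4]. Elementwise product with the kernel and sum: -2·2.

-4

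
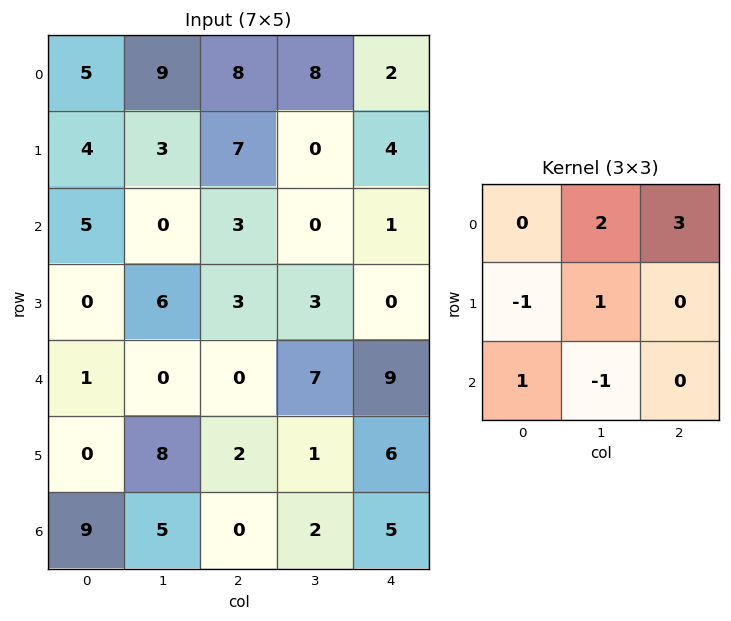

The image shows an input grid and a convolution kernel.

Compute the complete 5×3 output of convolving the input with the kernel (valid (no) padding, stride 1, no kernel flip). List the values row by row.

Output[0,0]: The receptive field on the input at this output position is [5 9 8 / 4 3 7 / 5 0 3]. Elementwise product with the kernel and sum: 9·2 + 8·3 + 4·-1 + 3·1 + 5·1 + 0·-1.
Output[0,1]: The receptive field on the input at this output position is [9 8 8 / 3 7 0 / 0 3 0]. Elementwise product with the kernel and sum: 8·2 + 8·3 + 3·-1 + 7·1 + 0·1 + 3·-1.

46 41 18
16 20 9
16 3 -4
12 21 14
12 20 38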